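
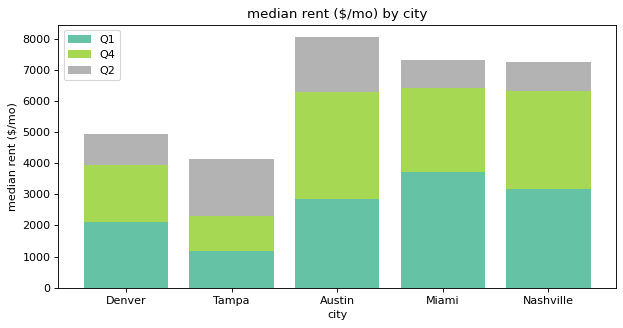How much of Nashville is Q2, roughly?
Q2 top ≈ 7000, bottom ≈ 6000; segment ≈ 1000.

≈ 1000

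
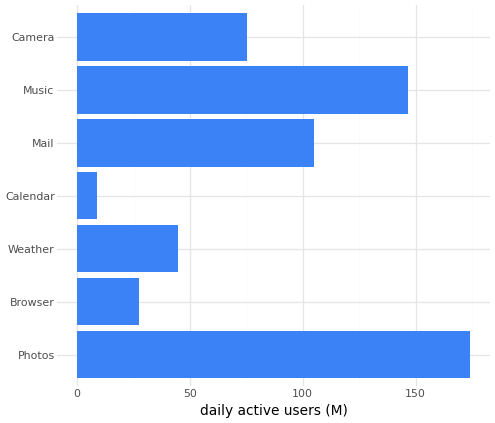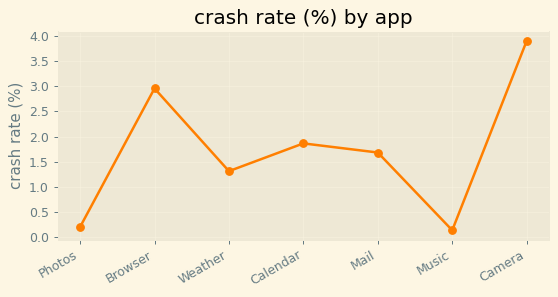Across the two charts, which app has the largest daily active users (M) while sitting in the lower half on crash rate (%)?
Chart 2 median crash rate (%) ≈ 1.5; below-median apps: Photos, Weather, Music. Among those, Photos has the highest daily active users (M) (≈ 180).

Photos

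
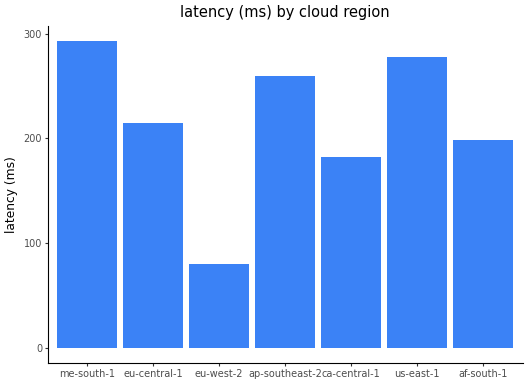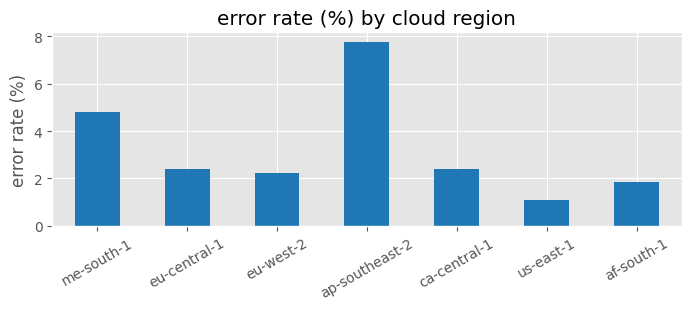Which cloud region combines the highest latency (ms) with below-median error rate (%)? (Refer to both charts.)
us-east-1

Chart 2 median error rate (%) ≈ 2; below-median cloud regions: eu-west-2, us-east-1, af-south-1. Among those, us-east-1 has the highest latency (ms) (≈ 300).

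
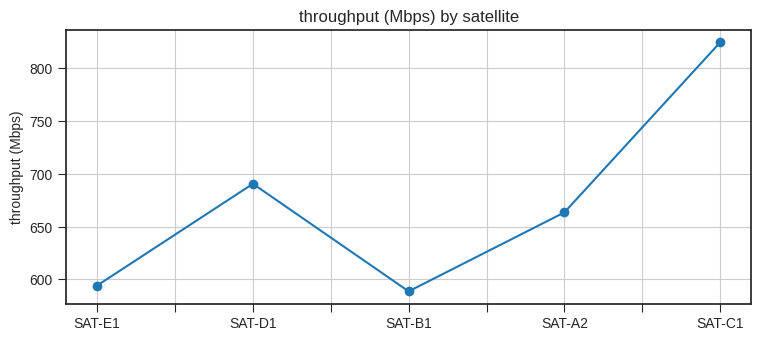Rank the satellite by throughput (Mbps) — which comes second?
SAT-D1

Top 3: SAT-C1 ≈ 820, SAT-D1 ≈ 700, SAT-A2 ≈ 660.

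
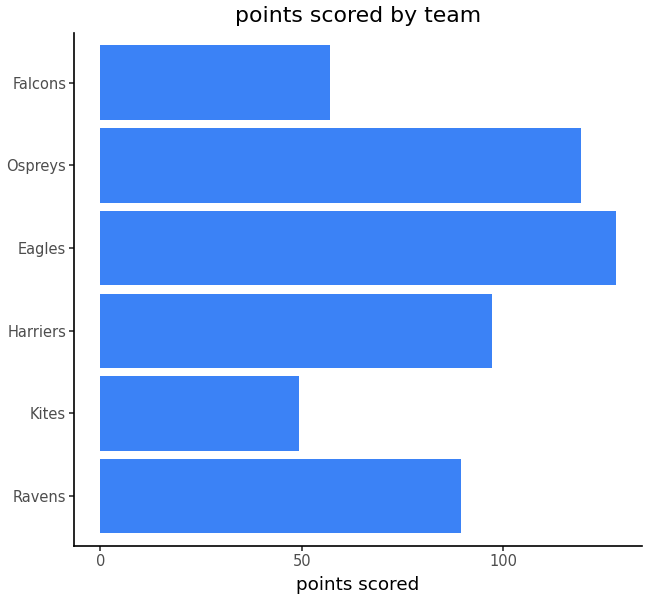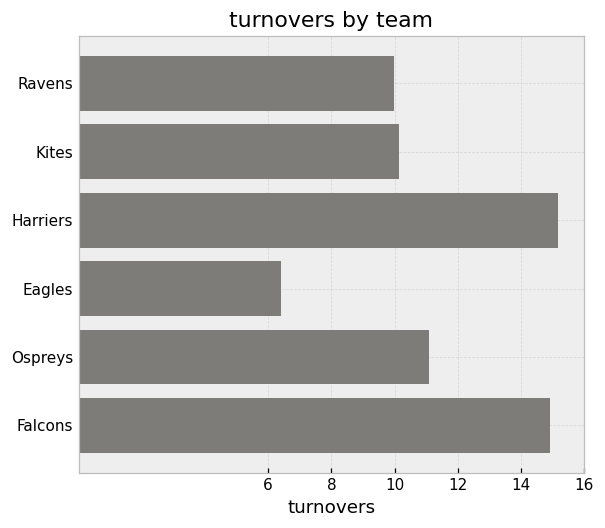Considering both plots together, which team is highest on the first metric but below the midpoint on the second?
Eagles

Chart 2 median turnovers ≈ 10; below-median teams: Ravens, Kites, Eagles. Among those, Eagles has the highest points scored (≈ 120).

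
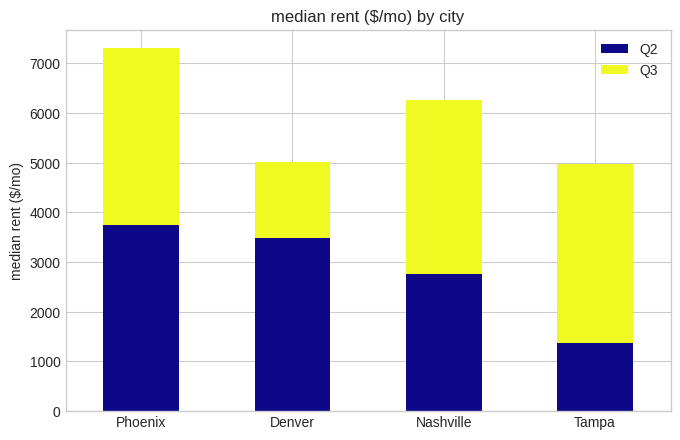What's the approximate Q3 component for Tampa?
Q3 top ≈ 5000, bottom ≈ 1000; segment ≈ 4000.

≈ 4000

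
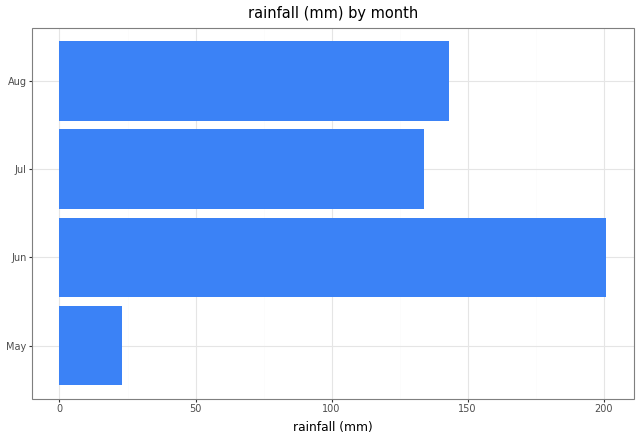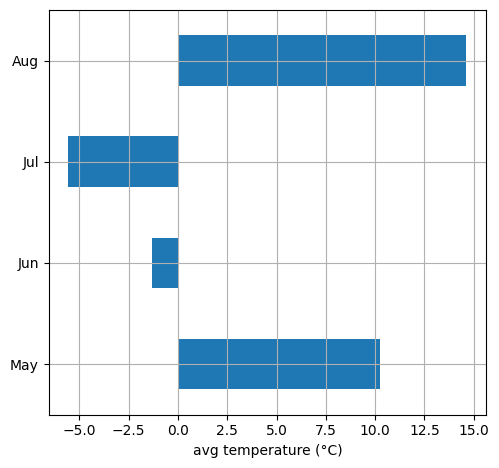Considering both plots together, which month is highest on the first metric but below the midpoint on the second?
Chart 2 median avg temperature (°C) ≈ 4; below-median months: Jun, Jul. Among those, Jun has the highest rainfall (mm) (≈ 200).

Jun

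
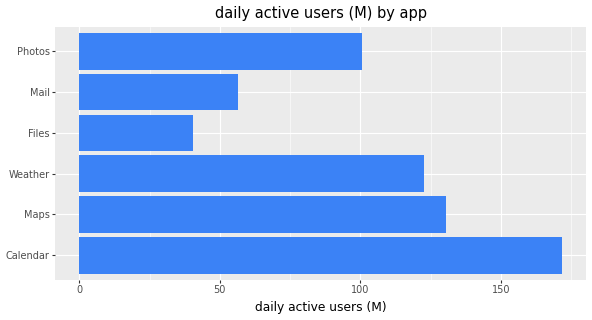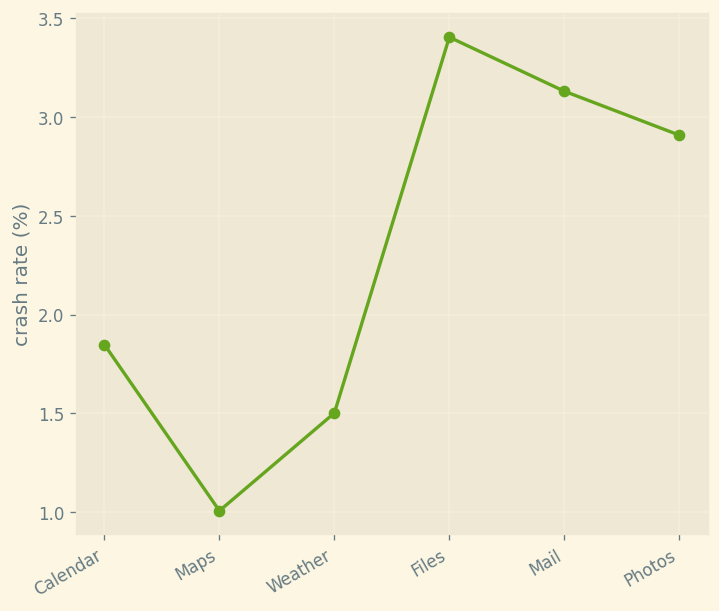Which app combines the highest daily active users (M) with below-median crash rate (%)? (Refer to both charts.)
Calendar

Chart 2 median crash rate (%) ≈ 2.5; below-median apps: Calendar, Maps, Weather. Among those, Calendar has the highest daily active users (M) (≈ 180).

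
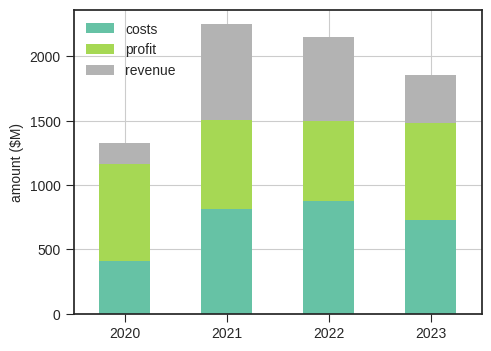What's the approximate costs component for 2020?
costs top ≈ 400, bottom ≈ 0; segment ≈ 400.

≈ 400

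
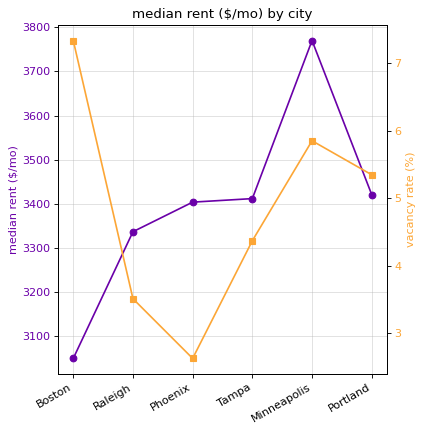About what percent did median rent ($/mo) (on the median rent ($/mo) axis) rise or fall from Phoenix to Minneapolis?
≈ +11.8%

Phoenix ≈ 3400, Minneapolis ≈ 3800; (3800 − 3400) / 3400 ≈ +11.8%.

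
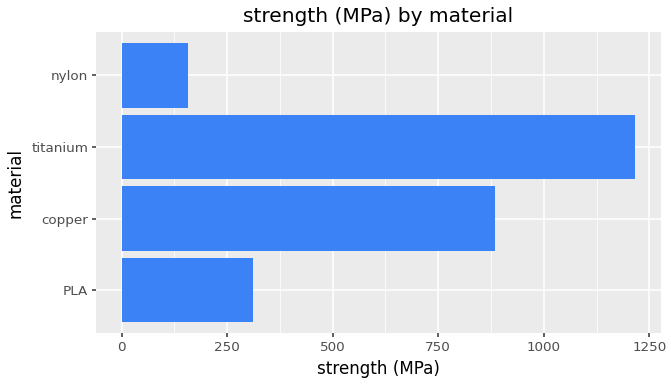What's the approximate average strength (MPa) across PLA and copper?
≈ 600

(400 + 800) / 2 ≈ 600.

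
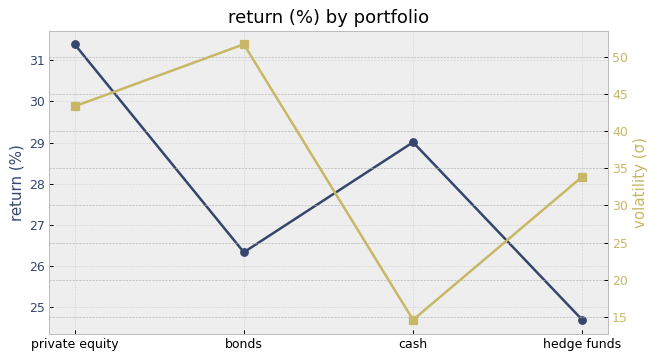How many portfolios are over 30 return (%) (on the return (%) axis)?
Above 30: private equity.

1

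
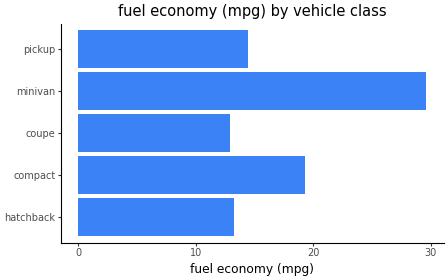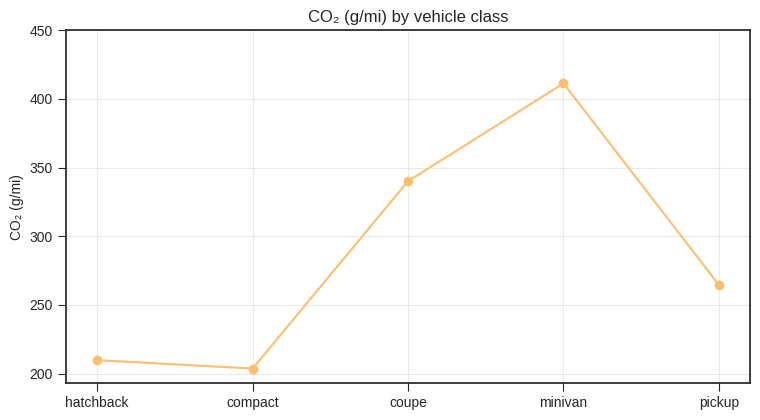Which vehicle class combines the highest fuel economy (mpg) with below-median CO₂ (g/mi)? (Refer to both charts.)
compact

Chart 2 median CO₂ (g/mi) ≈ 250; below-median vehicle classes: hatchback, compact. Among those, compact has the highest fuel economy (mpg) (≈ 20).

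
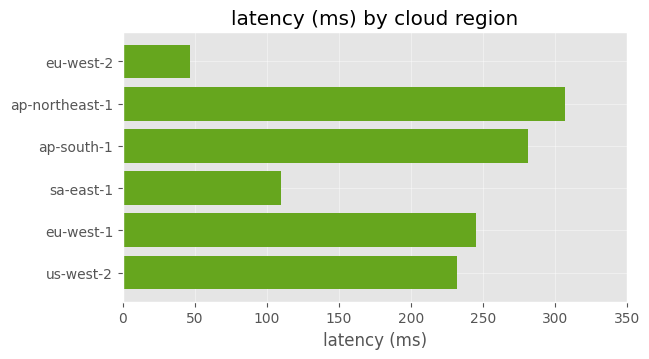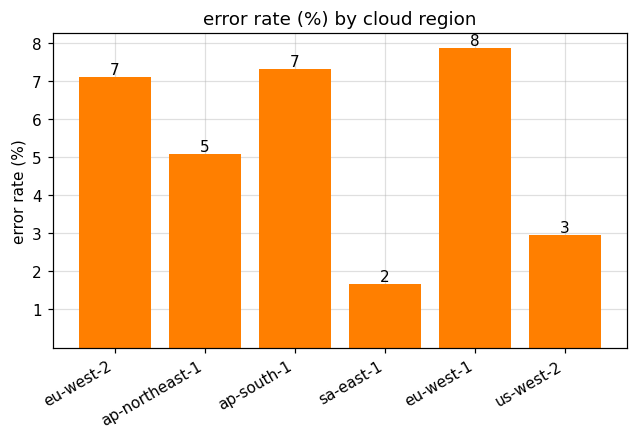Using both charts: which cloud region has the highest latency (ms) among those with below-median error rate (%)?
Chart 2 median error rate (%) ≈ 6; below-median cloud regions: ap-northeast-1, sa-east-1, us-west-2. Among those, ap-northeast-1 has the highest latency (ms) (≈ 300).

ap-northeast-1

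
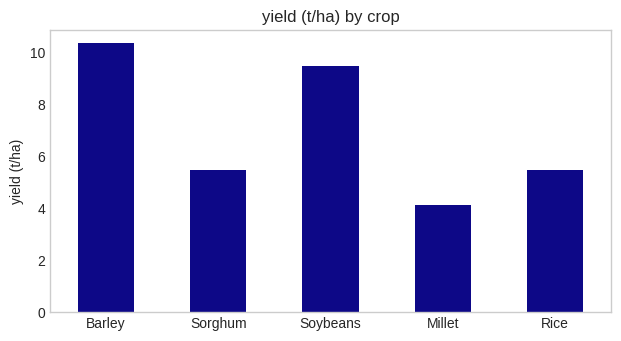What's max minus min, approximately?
≈ 6

Max Barley ≈ 10, min Millet ≈ 4; range ≈ 6.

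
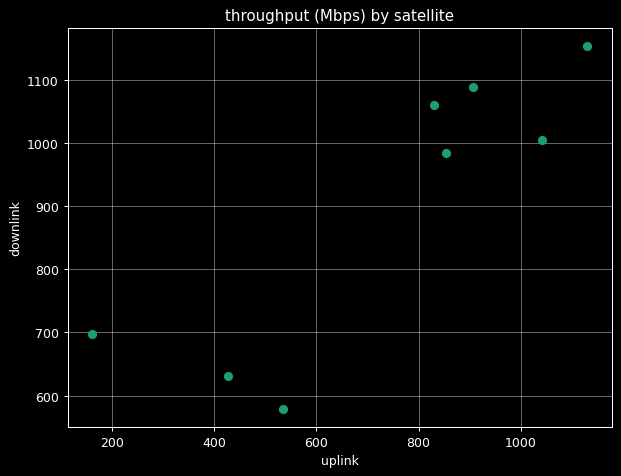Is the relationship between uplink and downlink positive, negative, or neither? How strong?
positive, strong

Points are positively correlated; strong (|r| ≈ 0.9).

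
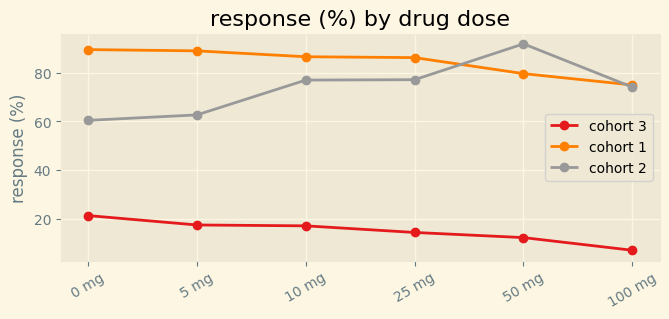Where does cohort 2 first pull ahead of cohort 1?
50 mg

25 mg: cohort 2 ≈ 80 vs cohort 1 ≈ 90 (not yet); 50 mg: cohort 2 ≈ 90 vs cohort 1 ≈ 80 (first crossover).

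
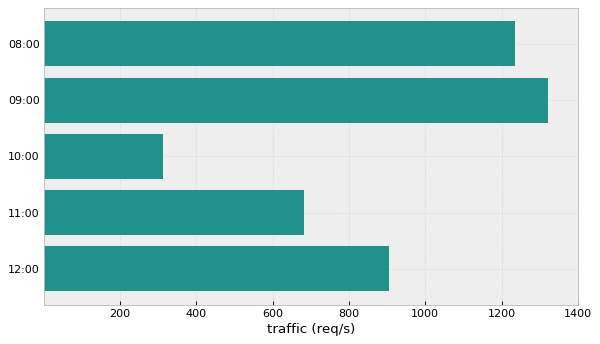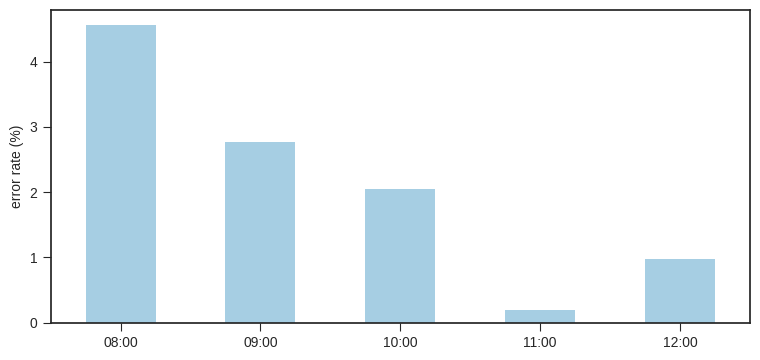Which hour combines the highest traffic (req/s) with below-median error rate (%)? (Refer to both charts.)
Chart 2 median error rate (%) ≈ 2; below-median hours: 11:00, 12:00. Among those, 12:00 has the highest traffic (req/s) (≈ 1000).

12:00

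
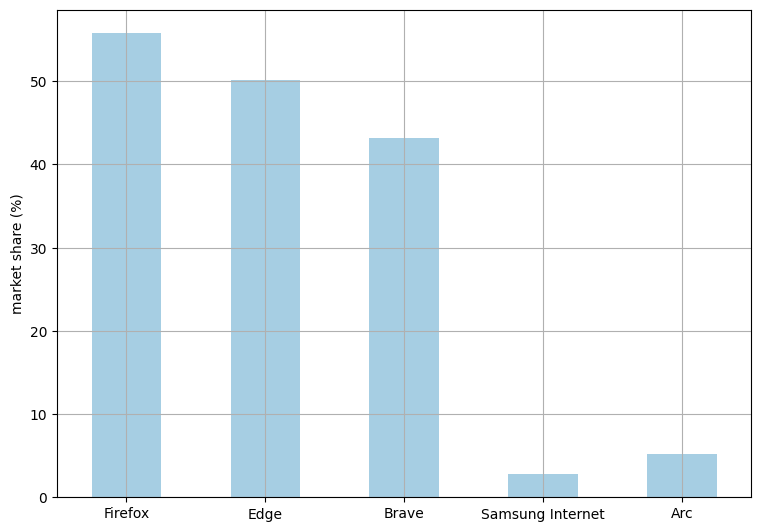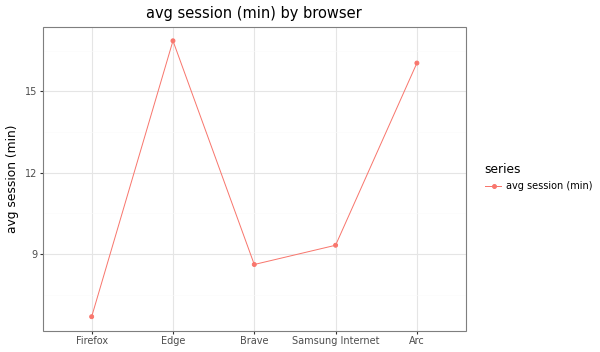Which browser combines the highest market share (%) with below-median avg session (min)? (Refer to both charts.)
Chart 2 median avg session (min) ≈ 10; below-median browsers: Firefox, Brave. Among those, Firefox has the highest market share (%) (≈ 60).

Firefox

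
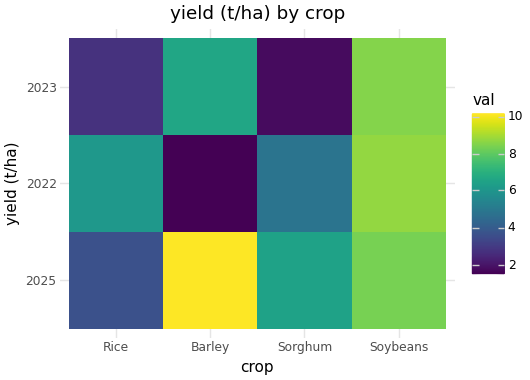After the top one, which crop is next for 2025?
Soybeans

Top 3 for 2025: Barley ≈ 10, Soybeans ≈ 8, Sorghum ≈ 7.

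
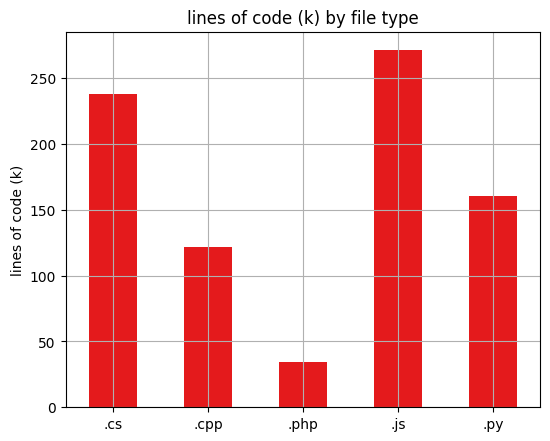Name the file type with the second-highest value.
Top 3: .js ≈ 275, .cs ≈ 250, .py ≈ 150.

.cs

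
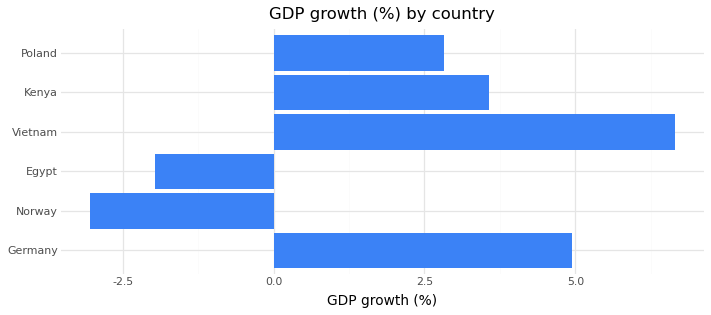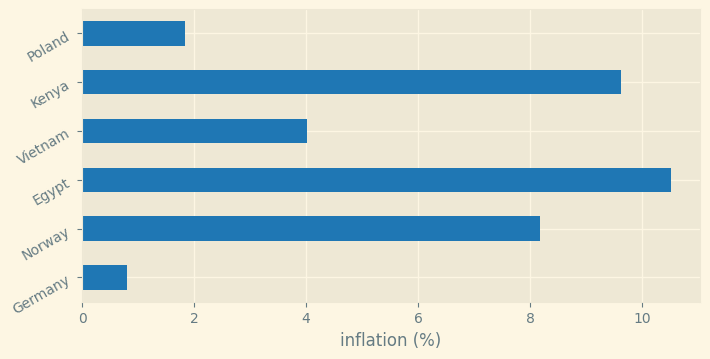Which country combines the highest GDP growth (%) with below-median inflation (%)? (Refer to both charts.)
Chart 2 median inflation (%) ≈ 6; below-median countries: Germany, Vietnam, Poland. Among those, Vietnam has the highest GDP growth (%) (≈ 7).

Vietnam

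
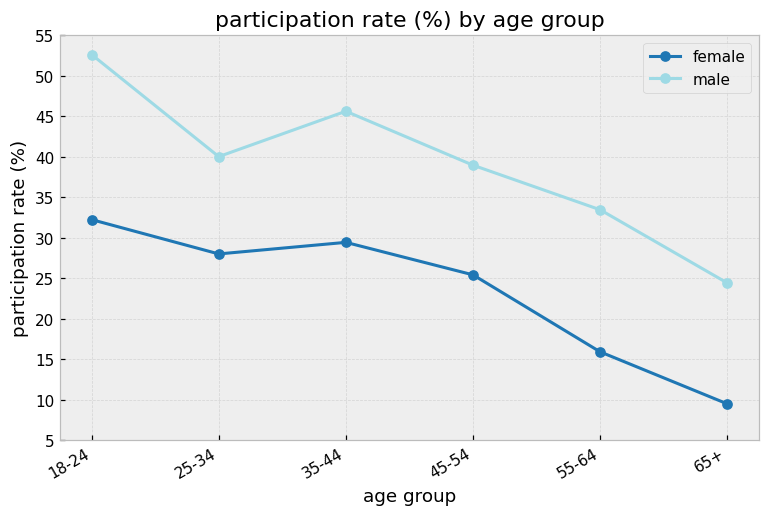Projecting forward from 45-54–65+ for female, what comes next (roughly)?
Last three: 25, 15, 10 → slope ≈ -7.5/step → next ≈ 2.5.

≈ 2.5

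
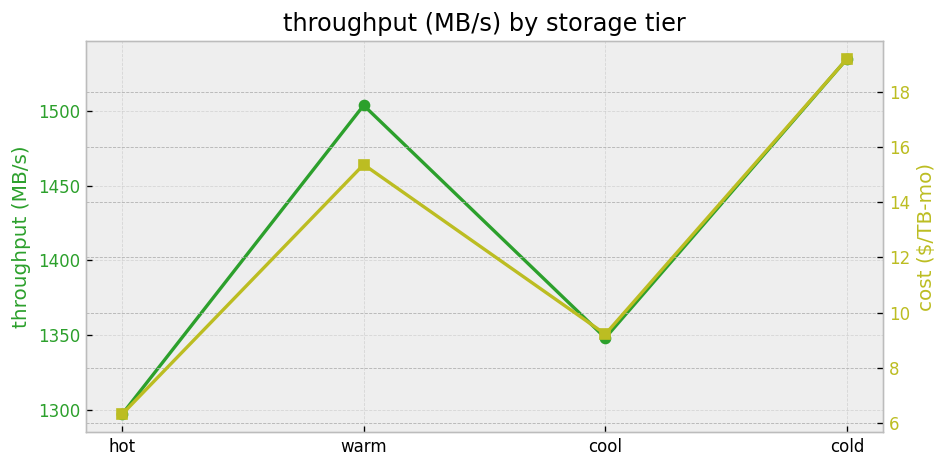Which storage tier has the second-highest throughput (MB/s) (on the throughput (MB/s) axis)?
Top 3 (on the throughput (MB/s) axis): cold ≈ 1540, warm ≈ 1500, cool ≈ 1340.

warm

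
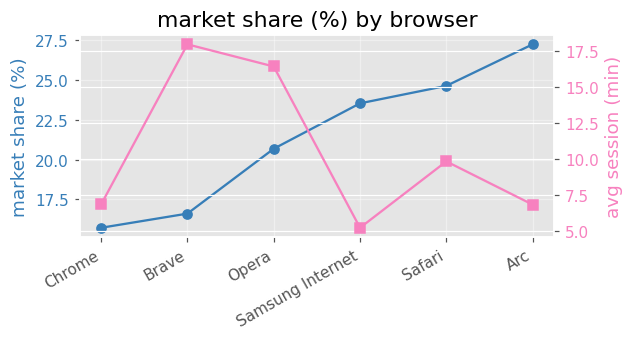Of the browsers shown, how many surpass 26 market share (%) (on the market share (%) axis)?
1

Above 26: Arc.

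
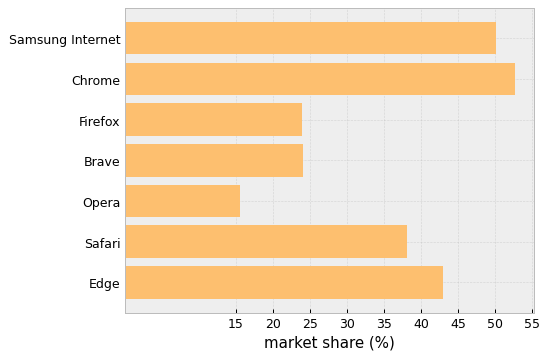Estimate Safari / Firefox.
≈ 1.6×

Safari ≈ 40, Firefox ≈ 25; 40/25 ≈ 1.6.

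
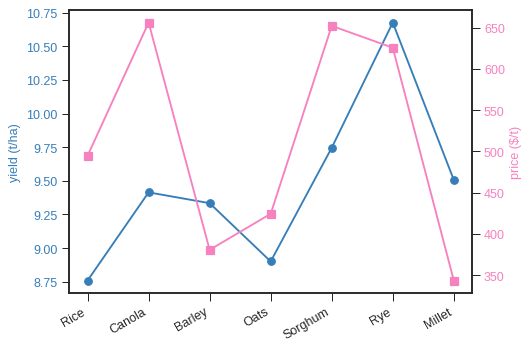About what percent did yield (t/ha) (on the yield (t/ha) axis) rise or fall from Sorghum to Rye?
Sorghum ≈ 9.8, Rye ≈ 10.6; (10.6 − 9.8) / 9.8 ≈ +8.2%.

≈ +8.2%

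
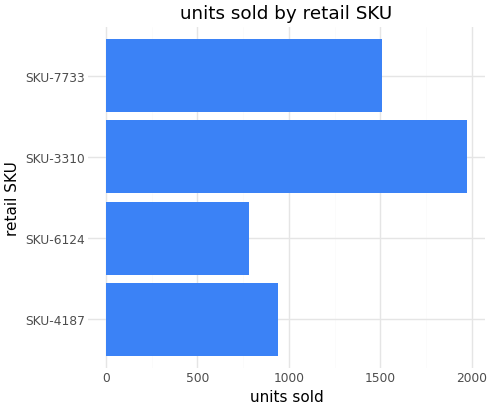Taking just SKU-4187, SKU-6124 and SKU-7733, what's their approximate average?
≈ 1133

(1000 + 800 + 1600) / 3 ≈ 1133.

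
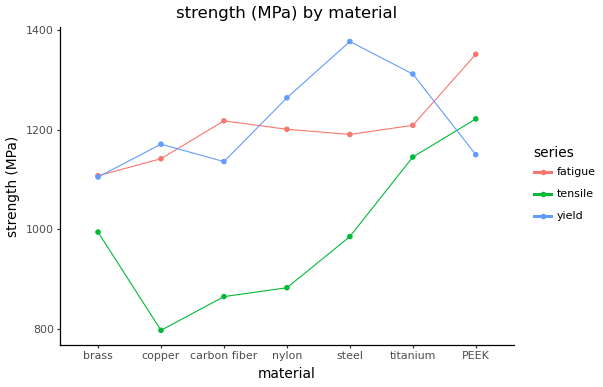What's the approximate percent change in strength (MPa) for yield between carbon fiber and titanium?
≈ +13%

carbon fiber ≈ 1150, titanium ≈ 1300; (1300 − 1150) / 1150 ≈ +13%.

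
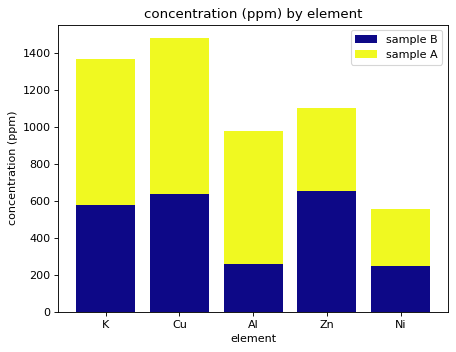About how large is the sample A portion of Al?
≈ 800

sample A top ≈ 1000, bottom ≈ 200; segment ≈ 800.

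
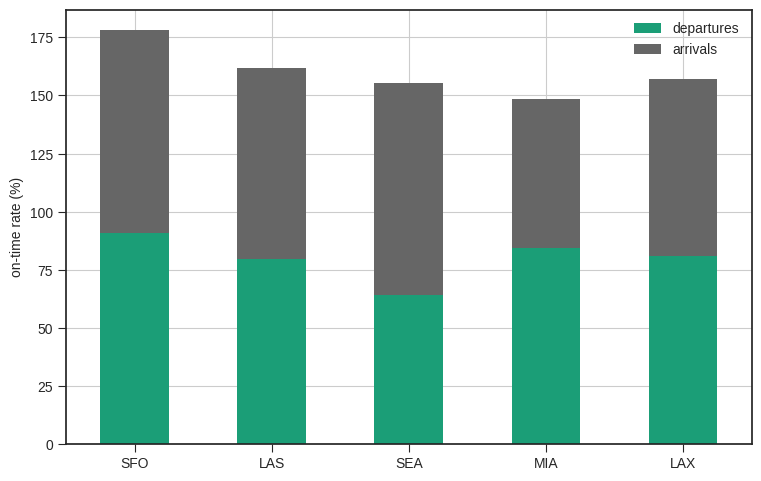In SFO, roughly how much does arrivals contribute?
≈ 80

arrivals top ≈ 180, bottom ≈ 100; segment ≈ 80.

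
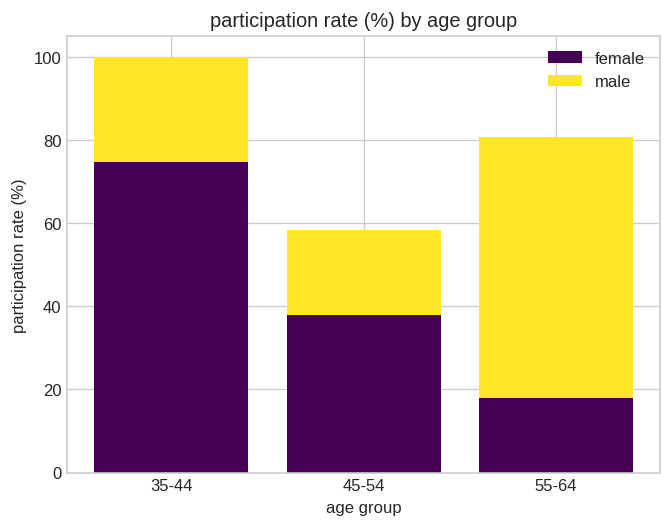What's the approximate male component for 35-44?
male top ≈ 100, bottom ≈ 70; segment ≈ 30.

≈ 30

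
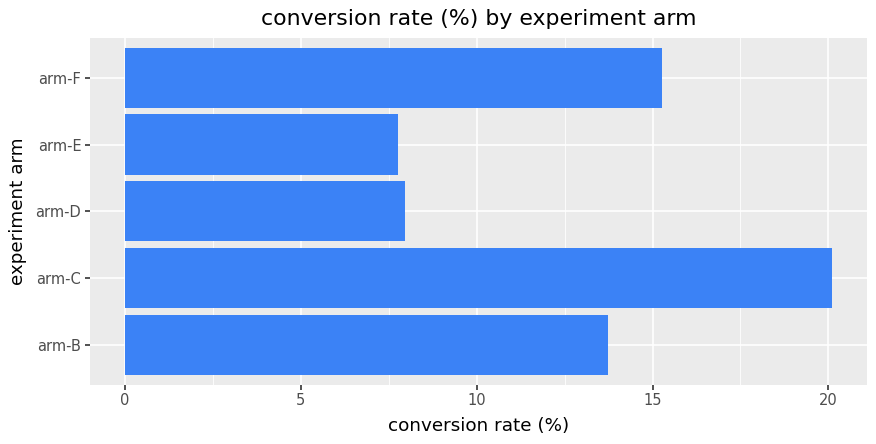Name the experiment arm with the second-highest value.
arm-F

Top 3: arm-C ≈ 20, arm-F ≈ 16, arm-B ≈ 14.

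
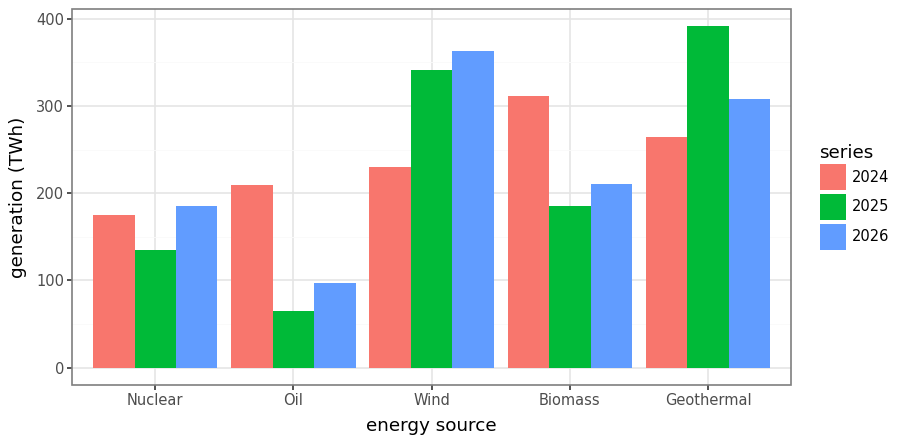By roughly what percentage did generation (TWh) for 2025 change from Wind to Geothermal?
≈ +14.3%

Wind ≈ 350, Geothermal ≈ 400; (400 − 350) / 350 ≈ +14.3%.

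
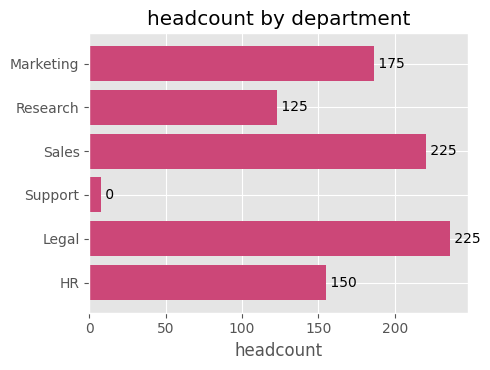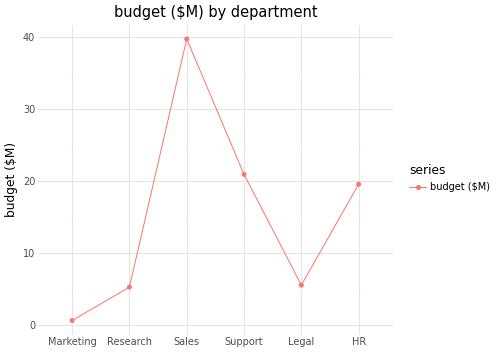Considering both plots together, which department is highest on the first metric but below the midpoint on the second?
Legal

Chart 2 median budget ($M) ≈ 15; below-median departments: Marketing, Research, Legal. Among those, Legal has the highest headcount (≈ 225).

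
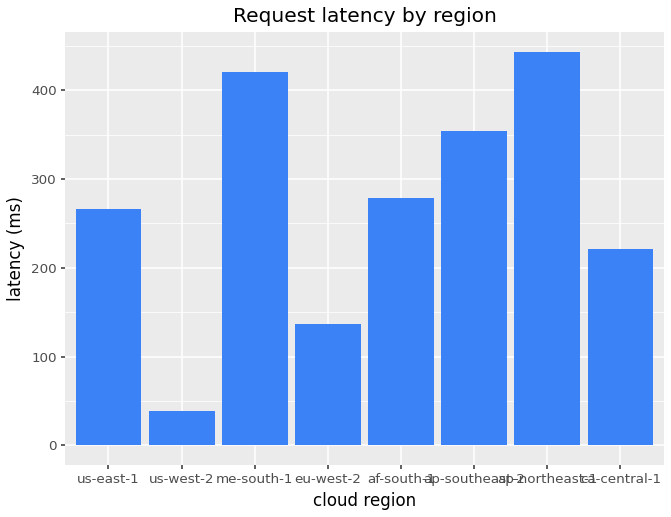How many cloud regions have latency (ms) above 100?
7

Above 100: us-east-1, me-south-1, eu-west-2, af-south-1, ap-southeast-2, ap-northeast-1, ca-central-1.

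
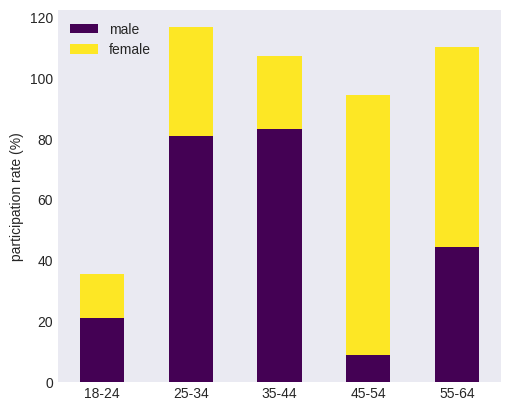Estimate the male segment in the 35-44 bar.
≈ 80

male top ≈ 80, bottom ≈ 0; segment ≈ 80.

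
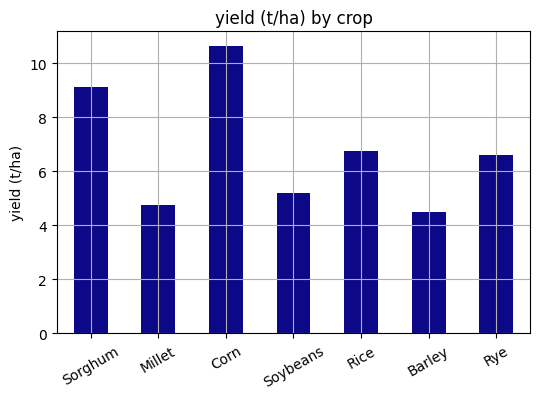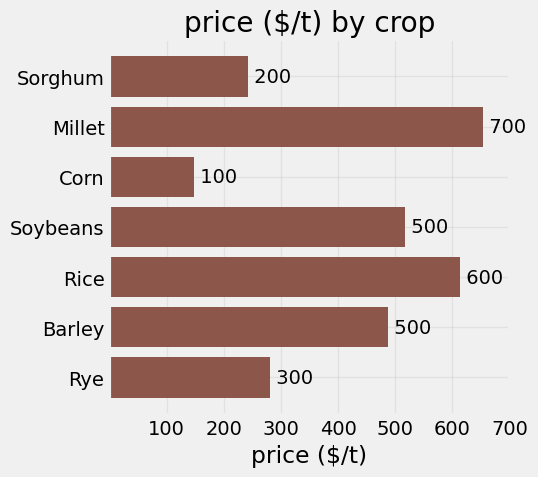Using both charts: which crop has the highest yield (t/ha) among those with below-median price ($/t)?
Corn

Chart 2 median price ($/t) ≈ 500; below-median crops: Sorghum, Corn, Rye. Among those, Corn has the highest yield (t/ha) (≈ 11).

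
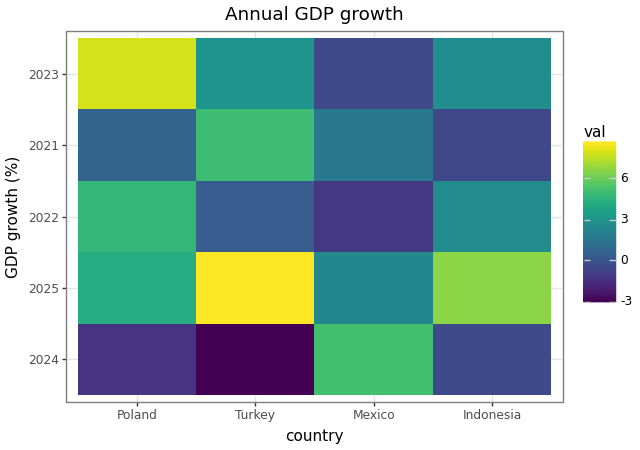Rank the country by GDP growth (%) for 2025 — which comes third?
Top 4 for 2025: Turkey ≈ 9, Indonesia ≈ 7, Poland ≈ 4, Mexico ≈ 2.

Poland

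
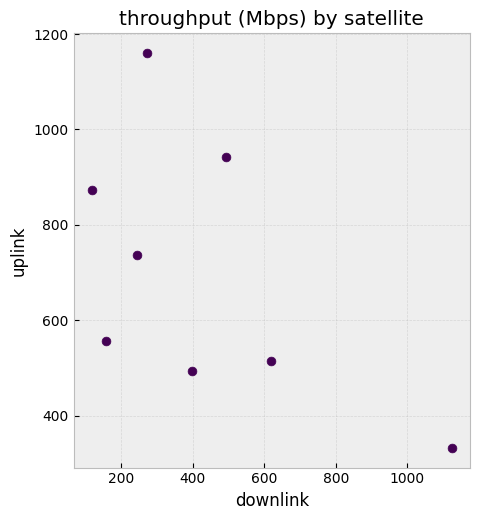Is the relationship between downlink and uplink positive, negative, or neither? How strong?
negative, moderate

Points are negatively correlated; moderate (|r| ≈ 0.6).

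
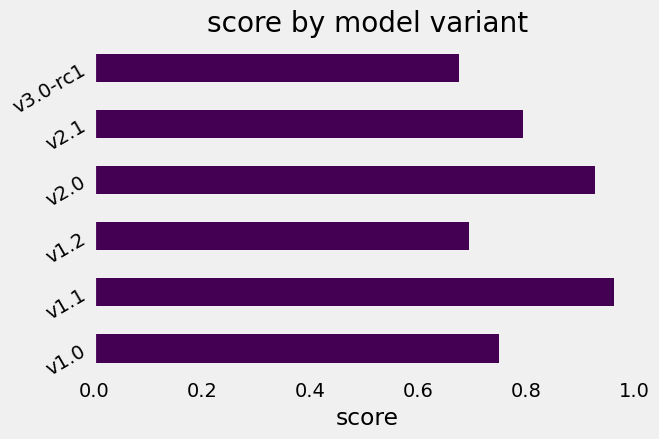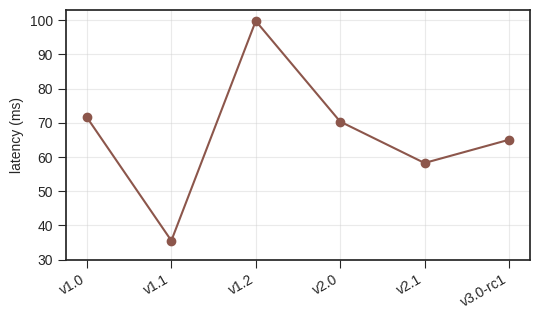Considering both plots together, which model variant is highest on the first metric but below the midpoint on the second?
v1.1

Chart 2 median latency (ms) ≈ 70; below-median model variants: v1.1, v2.1, v3.0-rc1. Among those, v1.1 has the highest score (≈ 1).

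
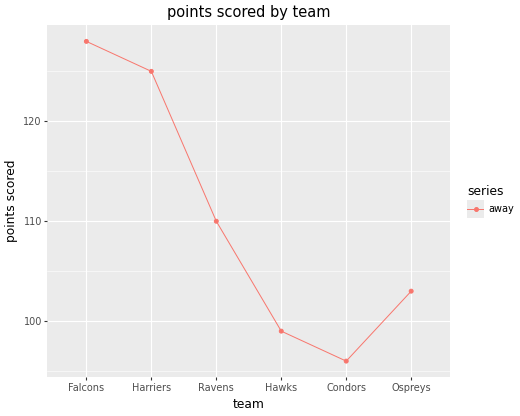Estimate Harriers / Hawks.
Harriers ≈ 125, Hawks ≈ 100; 125/100 ≈ 1.25.

≈ 1.25×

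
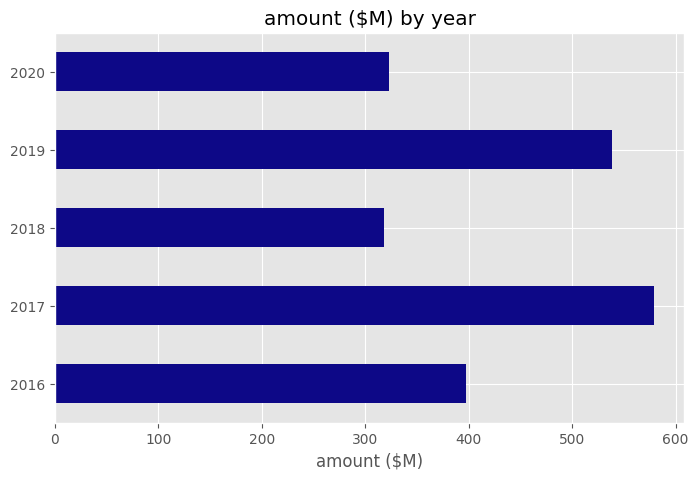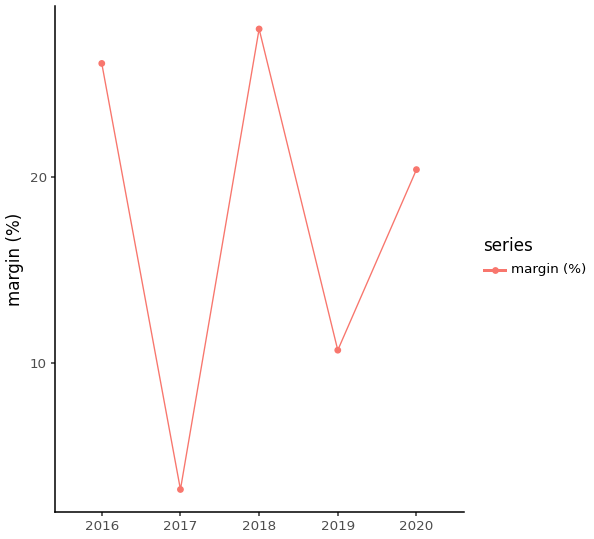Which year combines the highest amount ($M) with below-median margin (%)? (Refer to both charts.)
2017

Chart 2 median margin (%) ≈ 20; below-median years: 2017, 2019. Among those, 2017 has the highest amount ($M) (≈ 600).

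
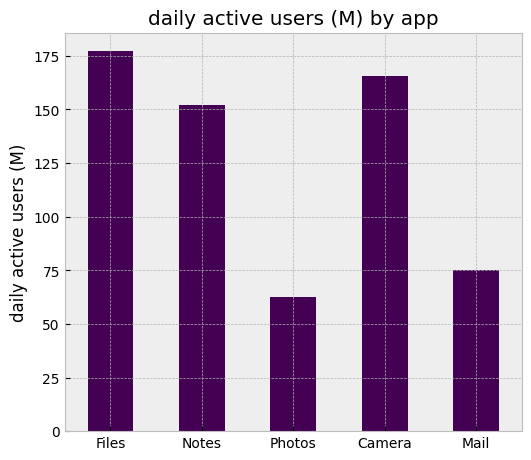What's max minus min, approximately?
≈ 120

Max Files ≈ 180, min Photos ≈ 60; range ≈ 120.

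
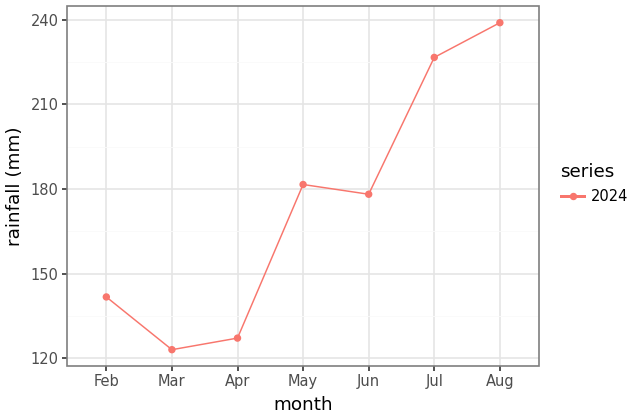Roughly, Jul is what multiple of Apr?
≈ 1.77×

Jul ≈ 230, Apr ≈ 130; 230/130 ≈ 1.77.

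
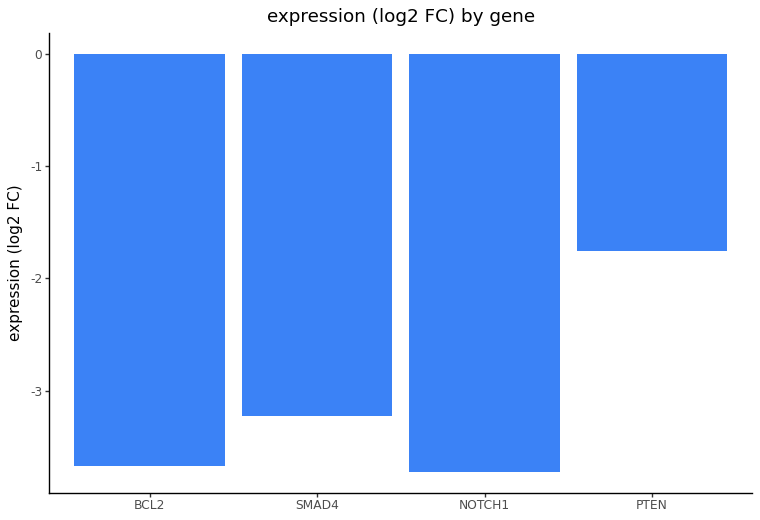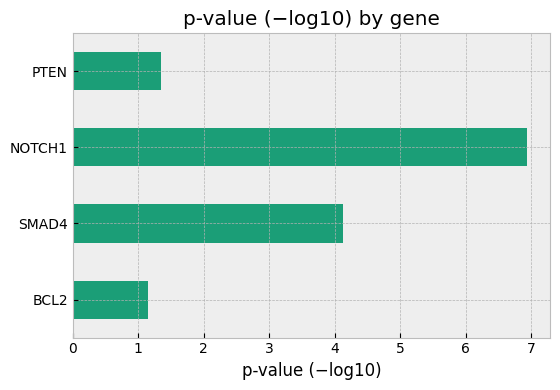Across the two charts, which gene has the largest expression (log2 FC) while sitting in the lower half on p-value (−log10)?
Chart 2 median p-value (−log10) ≈ 3; below-median genes: BCL2, PTEN. Among those, PTEN has the highest expression (log2 FC) (≈ -2).

PTEN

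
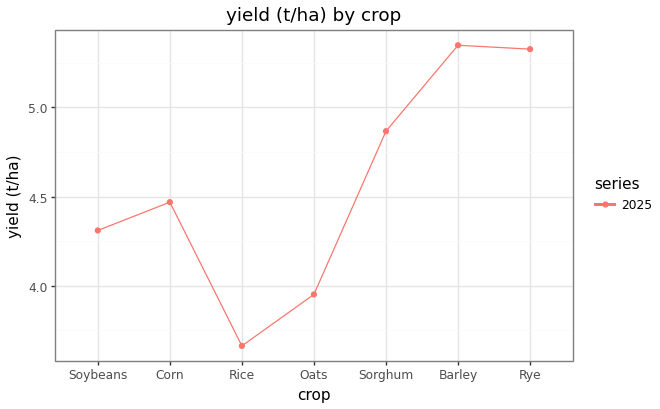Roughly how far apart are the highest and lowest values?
≈ 1.8

Max Barley ≈ 5.4, min Rice ≈ 3.6; range ≈ 1.8.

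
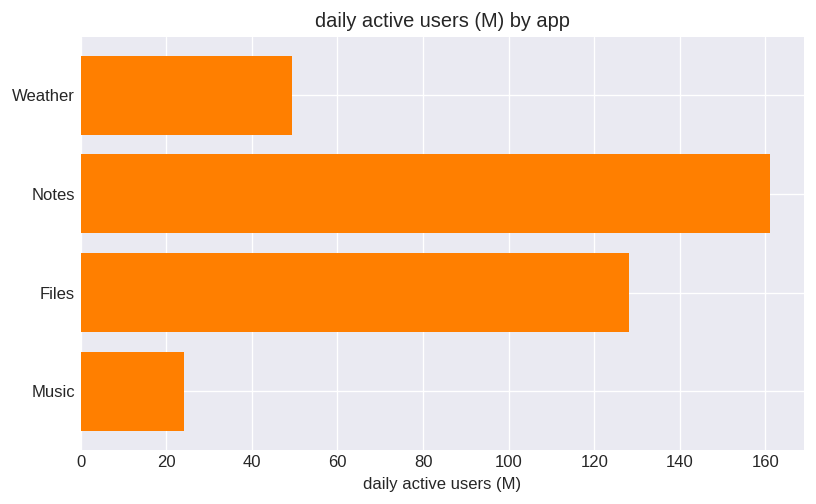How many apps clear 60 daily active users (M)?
2

Above 60: Notes, Files.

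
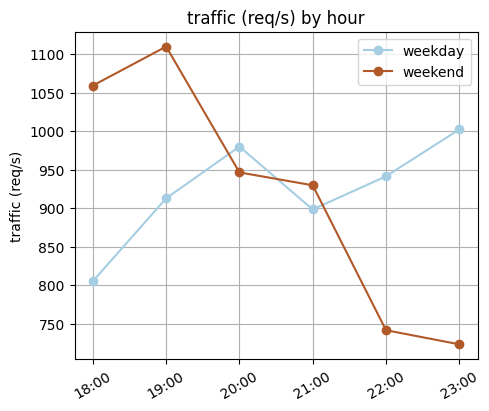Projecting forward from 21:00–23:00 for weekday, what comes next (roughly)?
≈ 1050

Last three: 900, 950, 1000 → slope ≈ 50/step → next ≈ 1050.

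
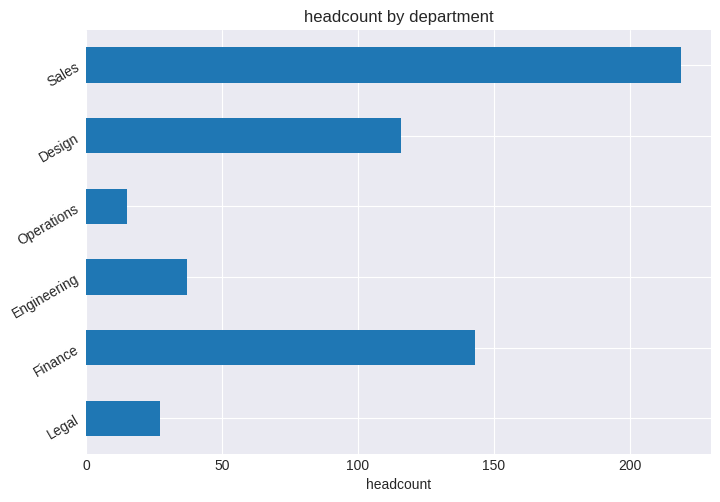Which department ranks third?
Top 4: Sales ≈ 220, Finance ≈ 140, Design ≈ 120, Engineering ≈ 40.

Design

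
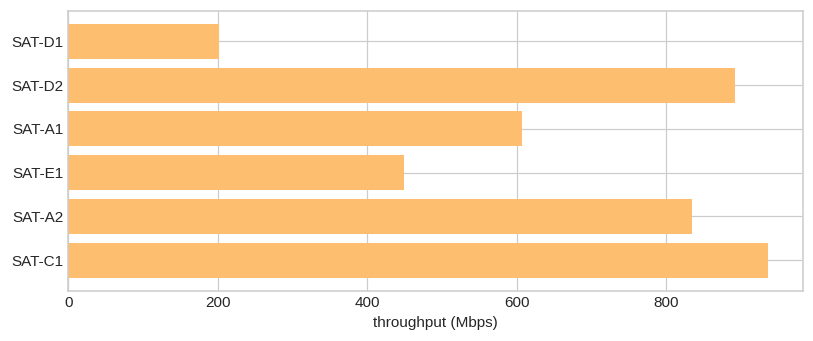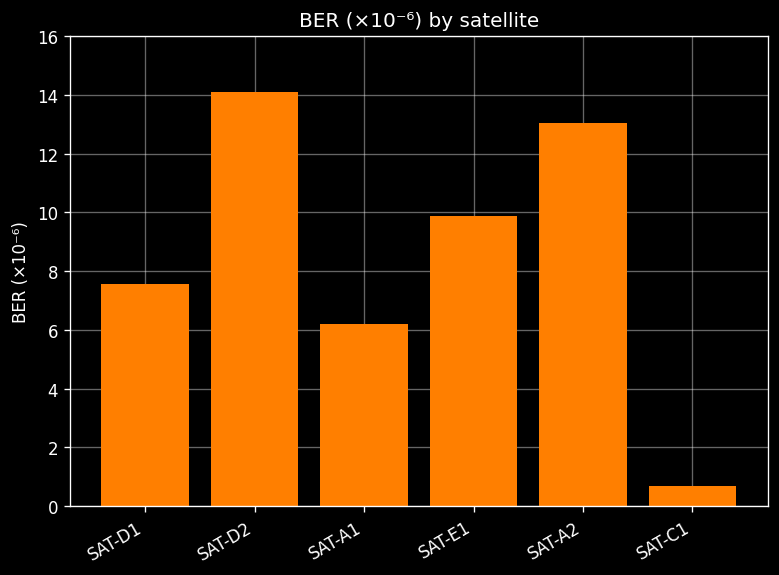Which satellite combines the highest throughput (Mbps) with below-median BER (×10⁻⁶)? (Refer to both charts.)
SAT-C1

Chart 2 median BER (×10⁻⁶) ≈ 8; below-median satellites: SAT-D1, SAT-A1, SAT-C1. Among those, SAT-C1 has the highest throughput (Mbps) (≈ 900).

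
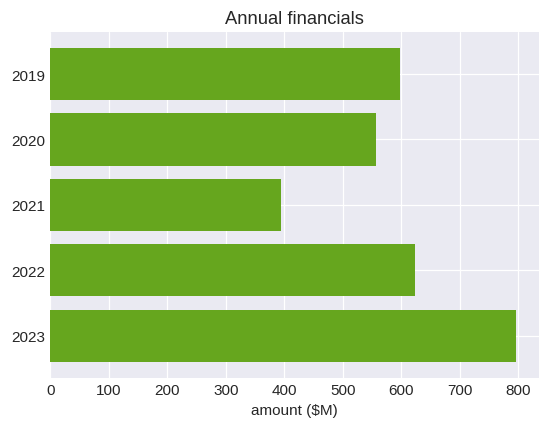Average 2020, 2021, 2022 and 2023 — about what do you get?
(600 + 400 + 600 + 800) / 4 ≈ 600.

≈ 600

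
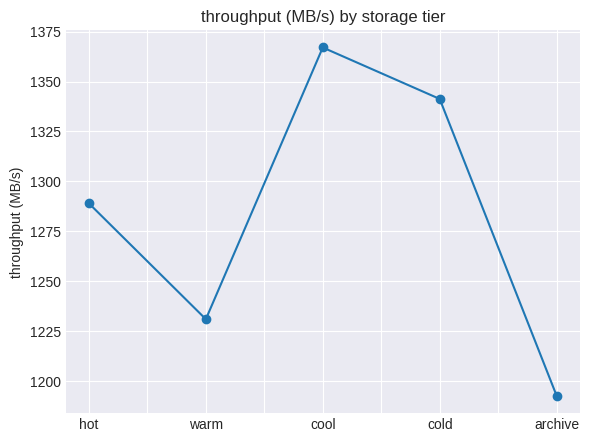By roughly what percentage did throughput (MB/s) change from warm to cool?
warm ≈ 1240, cool ≈ 1360; (1360 − 1240) / 1240 ≈ +9.7%.

≈ +9.7%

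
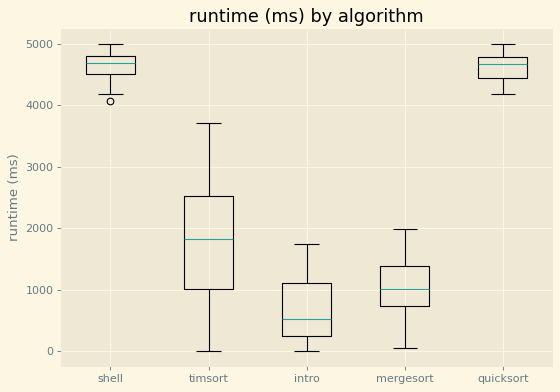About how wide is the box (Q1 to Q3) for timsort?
≈ 1500

Q3 ≈ 2500, Q1 ≈ 1000; IQR ≈ 1500.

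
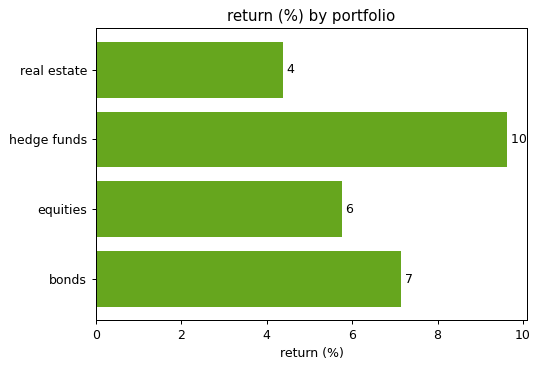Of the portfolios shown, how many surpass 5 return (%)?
3

Above 5: hedge funds, equities, bonds.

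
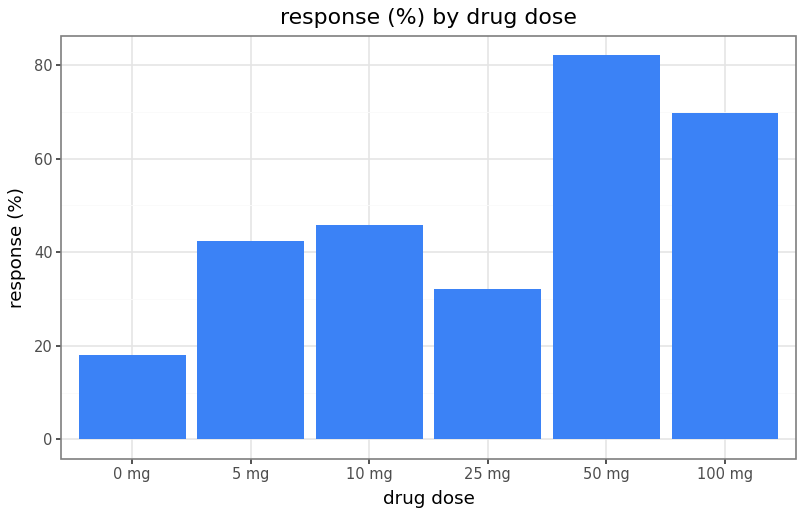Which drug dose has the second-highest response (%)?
Top 3: 50 mg ≈ 80, 100 mg ≈ 70, 10 mg ≈ 50.

100 mg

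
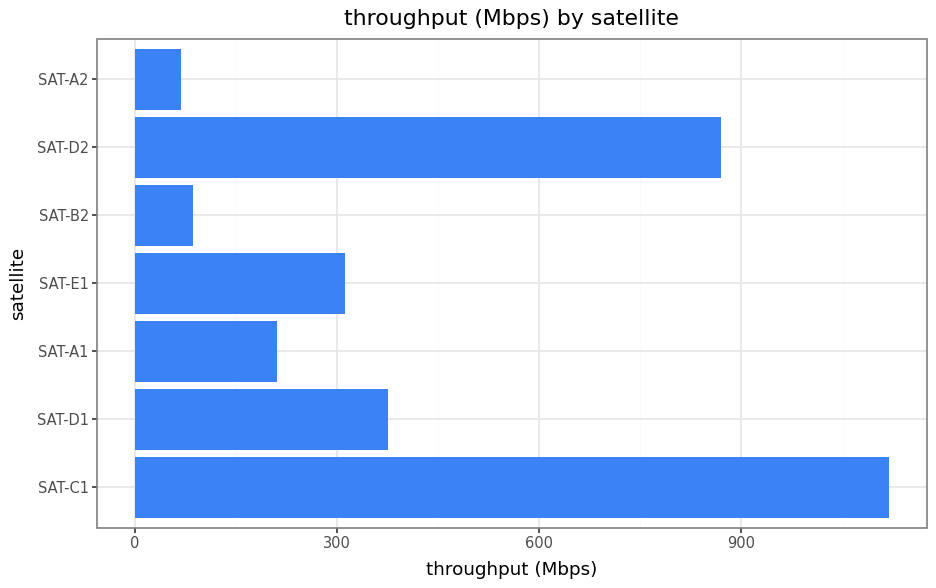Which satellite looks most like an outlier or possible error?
SAT-C1 ≈ 1100; the rest sit between ≈ 100 and ≈ 900.

SAT-C1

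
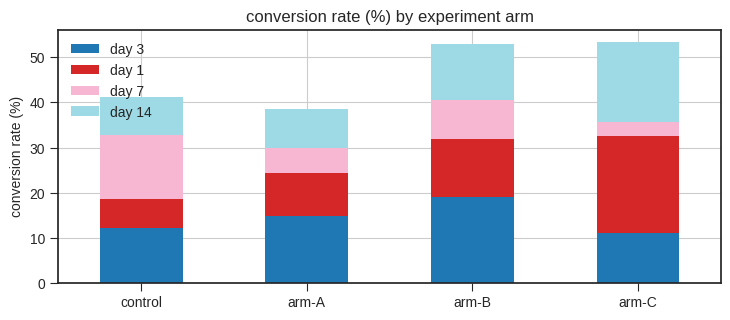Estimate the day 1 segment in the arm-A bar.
day 1 top ≈ 25, bottom ≈ 15; segment ≈ 10.

≈ 10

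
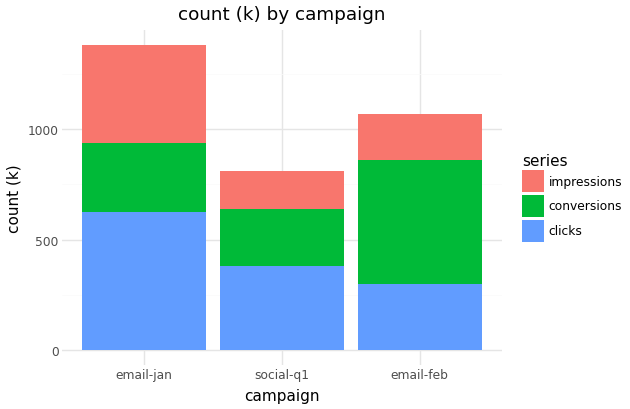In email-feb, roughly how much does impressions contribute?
impressions top ≈ 1000, bottom ≈ 800; segment ≈ 200.

≈ 200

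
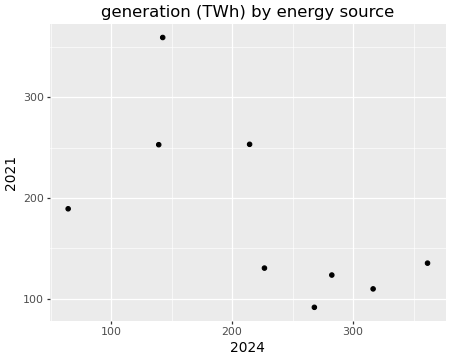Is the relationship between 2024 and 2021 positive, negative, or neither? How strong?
Points are negatively correlated; moderate (|r| ≈ 0.6).

negative, moderate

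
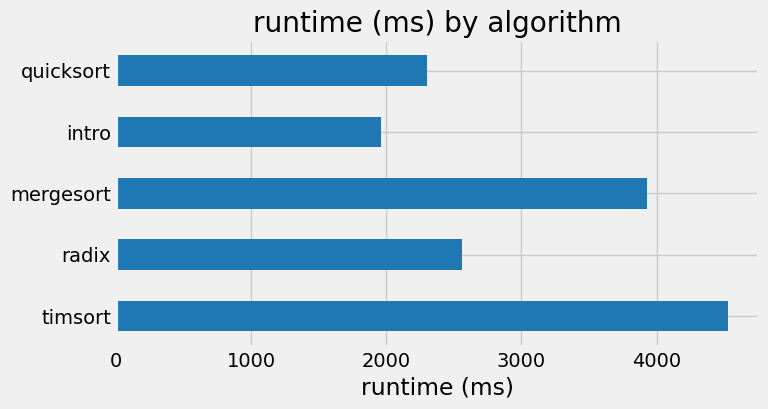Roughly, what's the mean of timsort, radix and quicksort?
(4500 + 2500 + 2500) / 3 ≈ 3167.

≈ 3167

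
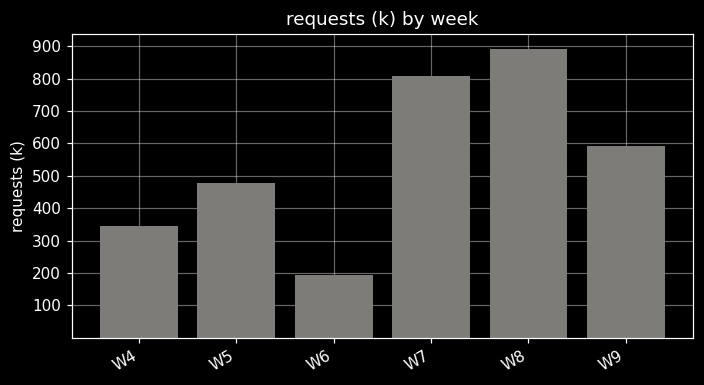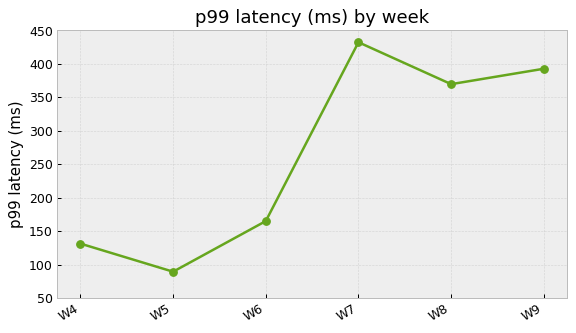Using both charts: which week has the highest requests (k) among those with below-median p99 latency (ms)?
Chart 2 median p99 latency (ms) ≈ 250; below-median weeks: W4, W5, W6. Among those, W5 has the highest requests (k) (≈ 500).

W5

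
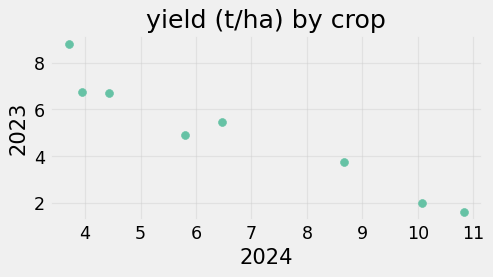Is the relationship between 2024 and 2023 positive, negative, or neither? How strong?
Points are negatively correlated; strong (|r| ≈ 1.0).

negative, strong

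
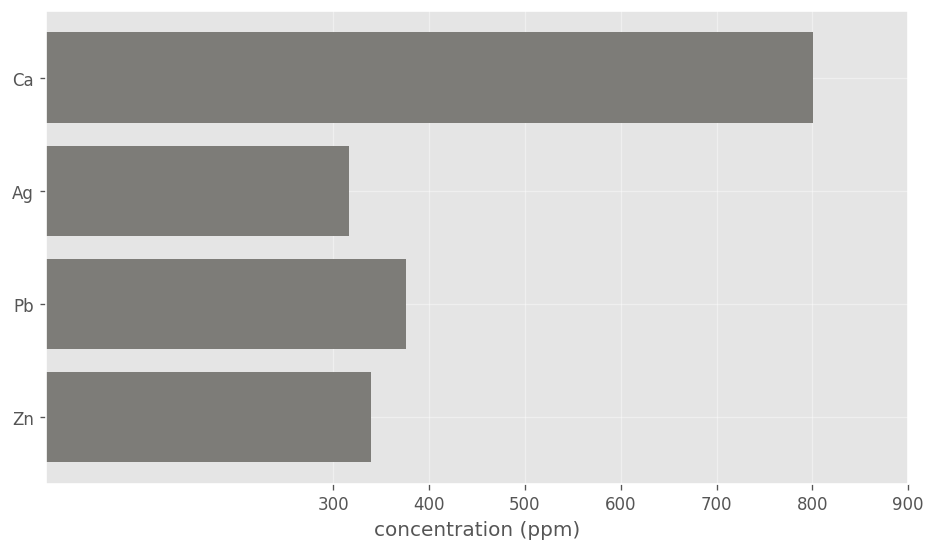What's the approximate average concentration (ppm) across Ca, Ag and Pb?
(800 + 300 + 400) / 3 ≈ 500.

≈ 500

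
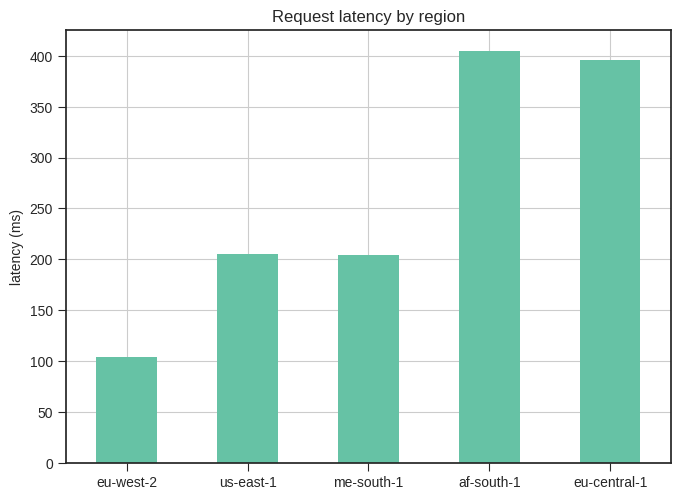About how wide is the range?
≈ 300

Max af-south-1 ≈ 400, min eu-west-2 ≈ 100; range ≈ 300.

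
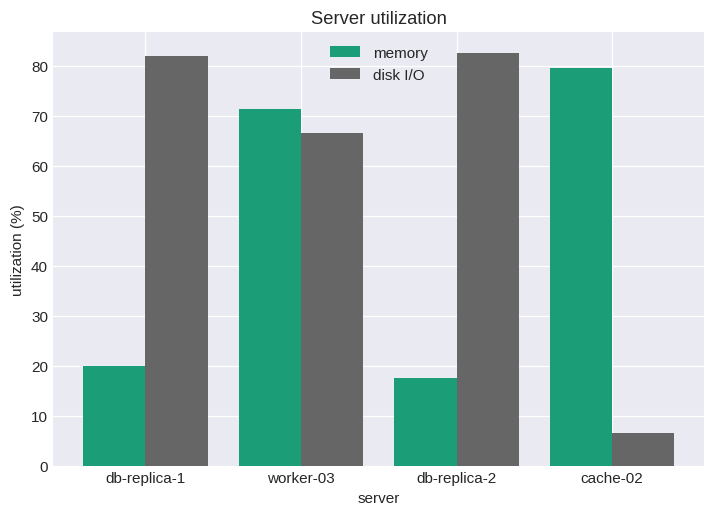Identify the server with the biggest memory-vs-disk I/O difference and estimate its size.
cache-02, ≈ 70 %

cache-02: memory ≈ 80, disk I/O ≈ 10 → gap ≈ 70. Next-largest (db-replica-2) is only ≈ 60.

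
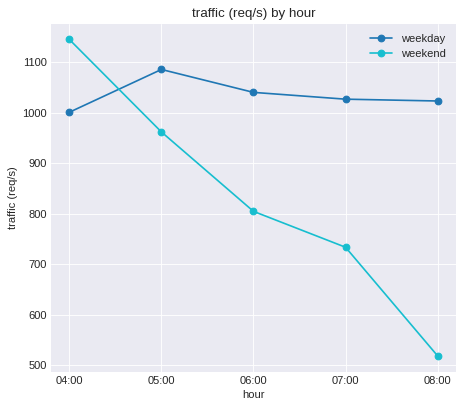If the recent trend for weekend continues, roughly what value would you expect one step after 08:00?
≈ 350

Last three: 800, 700, 500 → slope ≈ -150/step → next ≈ 350.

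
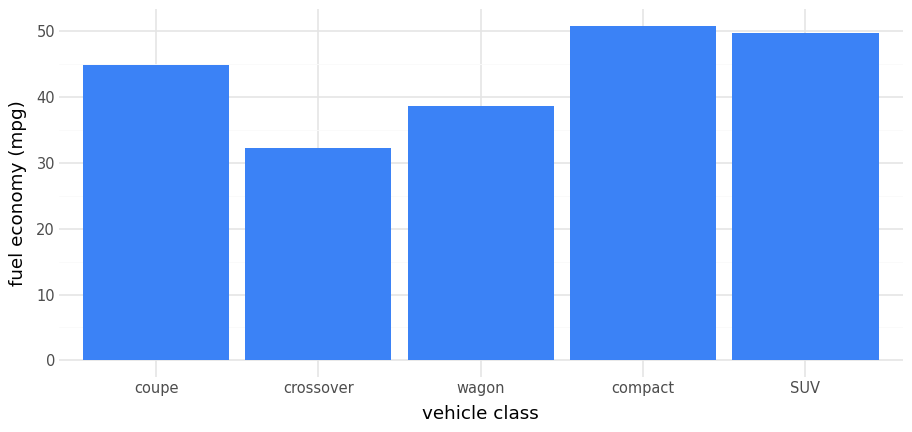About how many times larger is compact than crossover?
≈ 1.67×

compact ≈ 50, crossover ≈ 30; 50/30 ≈ 1.67.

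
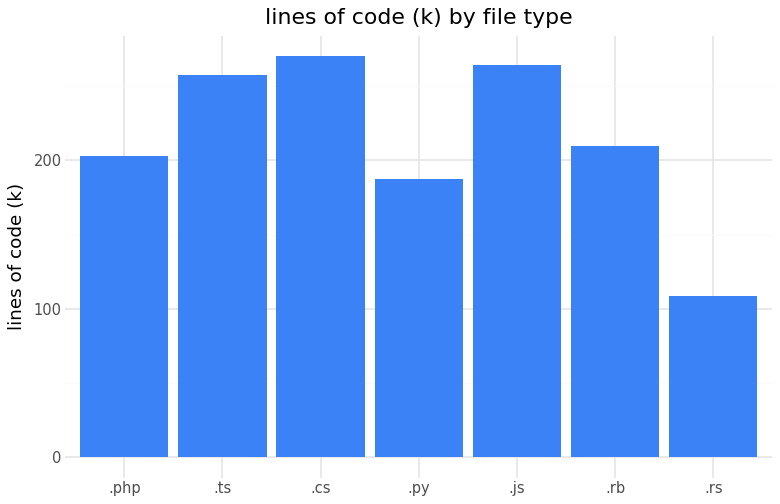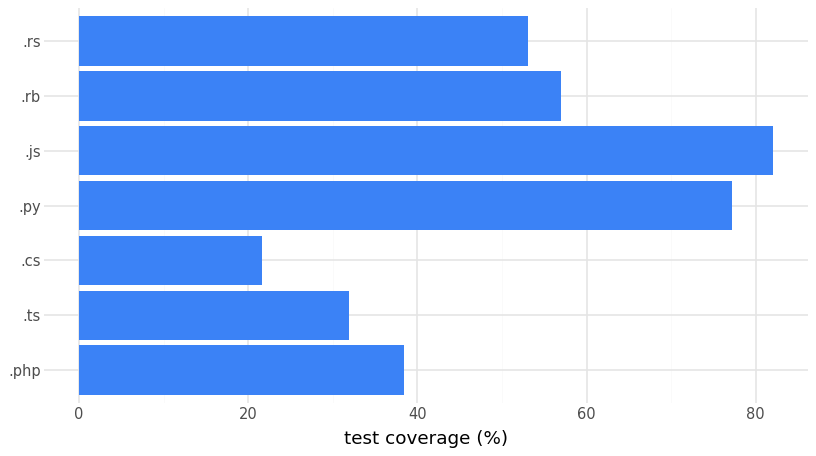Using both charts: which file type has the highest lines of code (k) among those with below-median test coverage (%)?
.cs

Chart 2 median test coverage (%) ≈ 50; below-median file types: .php, .ts, .cs. Among those, .cs has the highest lines of code (k) (≈ 275).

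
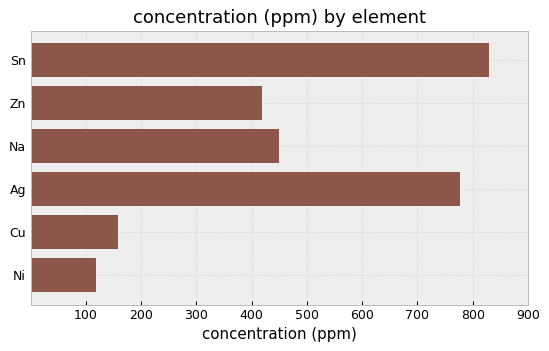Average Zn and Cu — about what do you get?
≈ 300

(400 + 200) / 2 ≈ 300.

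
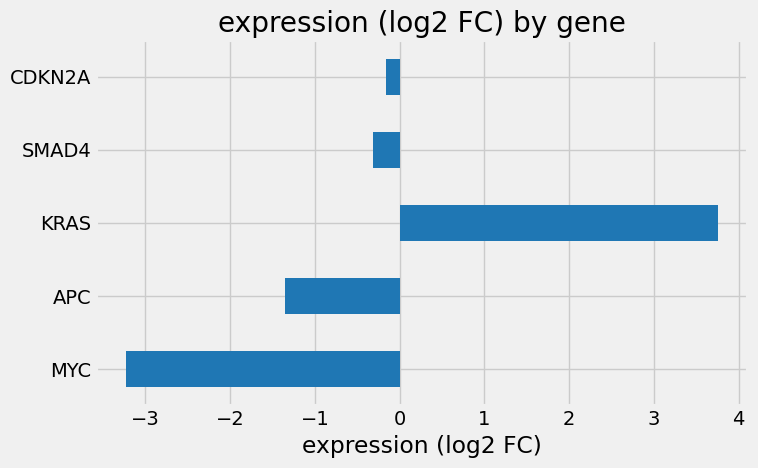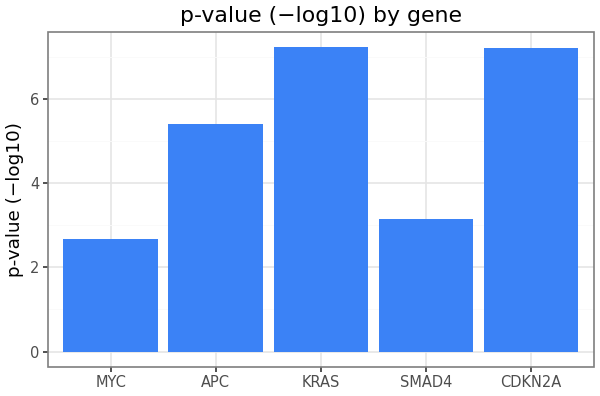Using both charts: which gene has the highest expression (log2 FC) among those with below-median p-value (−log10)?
Chart 2 median p-value (−log10) ≈ 5; below-median genes: MYC, SMAD4. Among those, SMAD4 has the highest expression (log2 FC) (≈ -0.5).

SMAD4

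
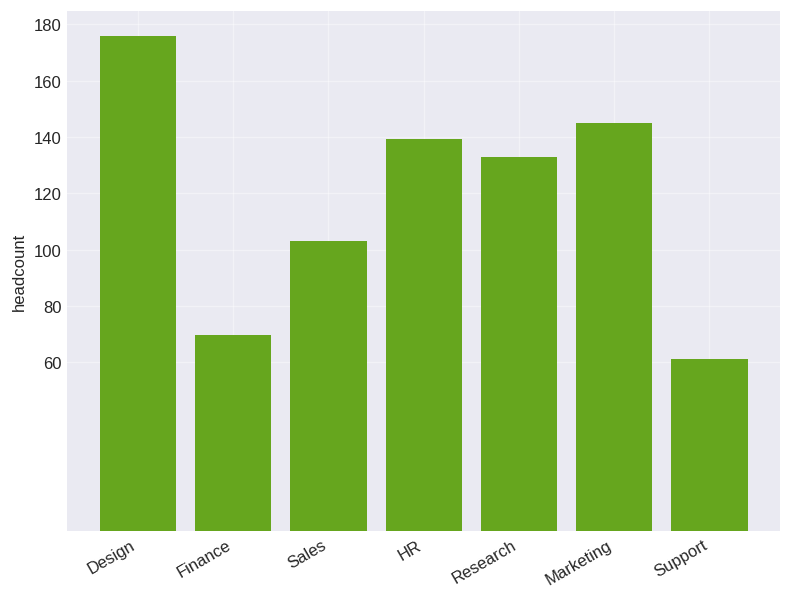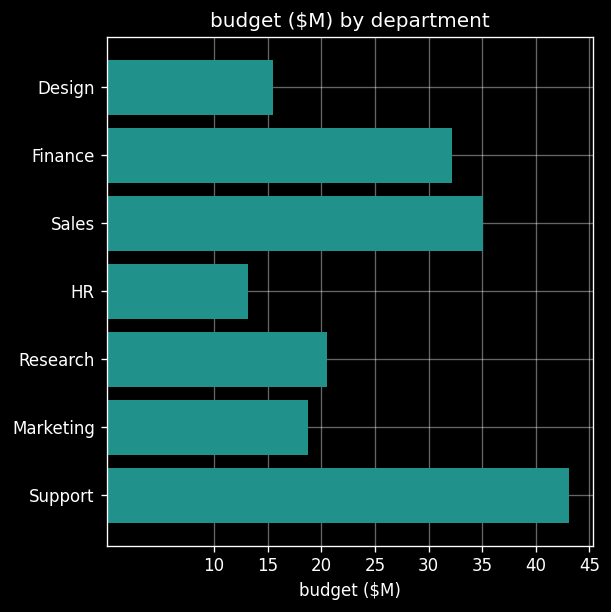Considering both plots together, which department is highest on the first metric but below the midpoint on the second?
Chart 2 median budget ($M) ≈ 20; below-median departments: Design, HR, Marketing. Among those, Design has the highest headcount (≈ 180).

Design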